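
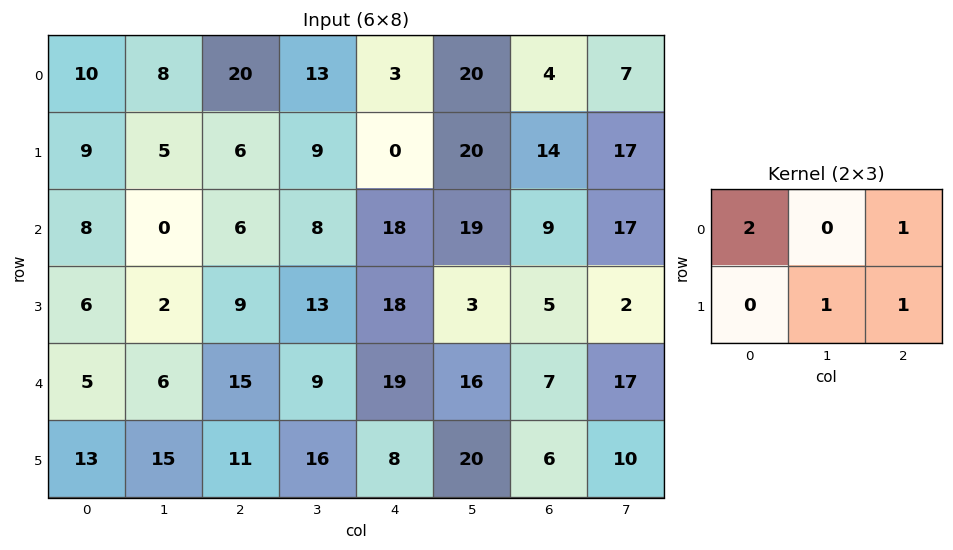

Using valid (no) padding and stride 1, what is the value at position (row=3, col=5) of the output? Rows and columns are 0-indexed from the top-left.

The receptive field on the input at this output position is [3 5 2 / 16 7 17]. Elementwise product with the kernel and sum: 3·2 + 2·1 + 7·1 + 17·1.

32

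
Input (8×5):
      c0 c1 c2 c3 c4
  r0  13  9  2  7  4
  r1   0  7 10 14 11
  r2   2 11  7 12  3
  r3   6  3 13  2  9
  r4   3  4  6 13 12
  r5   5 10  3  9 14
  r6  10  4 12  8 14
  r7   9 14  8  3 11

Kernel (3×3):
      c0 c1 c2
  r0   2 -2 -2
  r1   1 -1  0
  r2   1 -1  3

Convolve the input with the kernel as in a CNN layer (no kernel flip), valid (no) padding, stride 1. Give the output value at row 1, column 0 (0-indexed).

The receptive field on the input at this output position is [0 7 10 / 2 11 7 / 6 3 13]. Elementwise product with the kernel and sum: 0·2 + 7·-2 + 10·-2 + 2·1 + 11·-1 + 6·1 + 3·-1 + 13·3.

-1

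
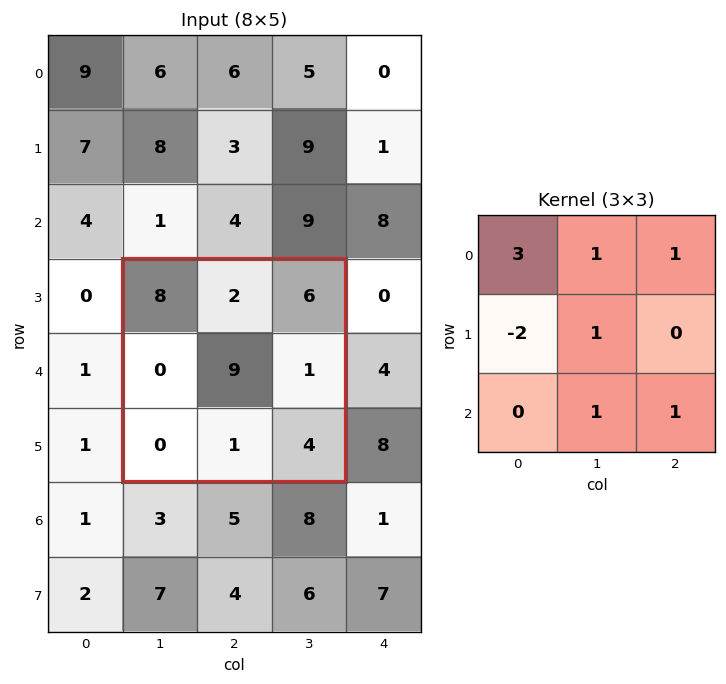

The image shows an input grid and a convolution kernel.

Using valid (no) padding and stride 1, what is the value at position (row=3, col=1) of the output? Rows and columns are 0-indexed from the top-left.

The receptive field on the input at this output position is [8 2 6 / 0 9 1 / 0 1 4]. Elementwise product with the kernel and sum: 8·3 + 2·1 + 6·1 + 0·-2 + 9·1 + 1·1 + 4·1.

46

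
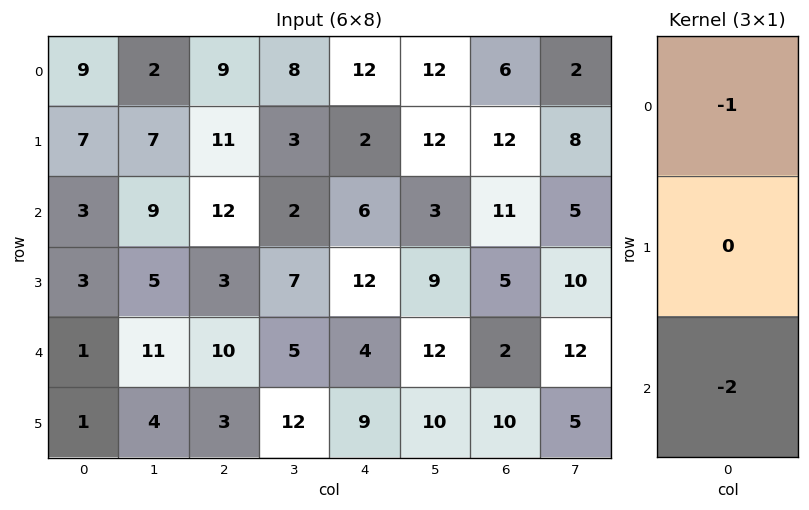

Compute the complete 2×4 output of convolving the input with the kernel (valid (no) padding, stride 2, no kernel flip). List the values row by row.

Output[0,0]: The receptive field on the input at this output position is [9 / 7 / 3]. Elementwise product with the kernel and sum: 9·-1 + 3·-2.
Output[0,1]: The receptive field on the input at this output position is [9 / 11 / 12]. Elementwise product with the kernel and sum: 9·-1 + 12·-2.

-15 -33 -24 -28
-5 -32 -14 -15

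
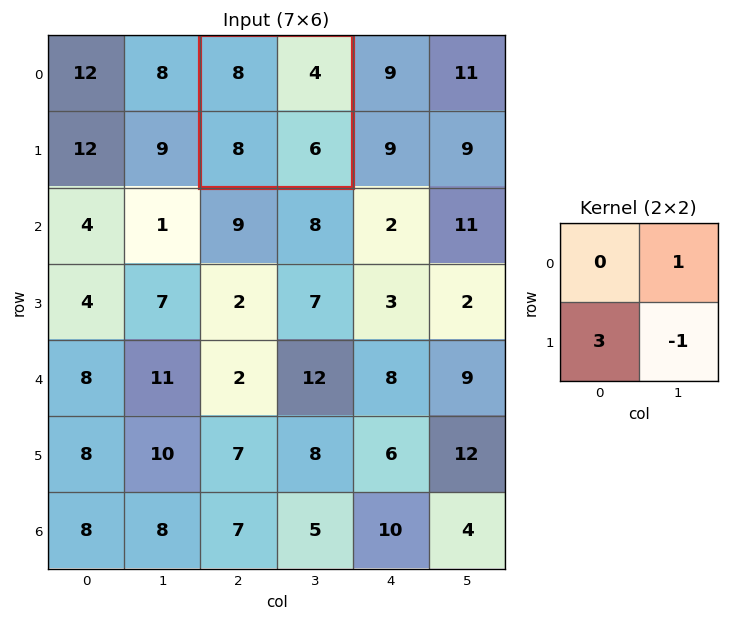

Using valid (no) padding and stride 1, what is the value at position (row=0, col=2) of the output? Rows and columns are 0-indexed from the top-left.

The receptive field on the input at this output position is [8 4 / 8 6]. Elementwise product with the kernel and sum: 4·1 + 8·3 + 6·-1.

22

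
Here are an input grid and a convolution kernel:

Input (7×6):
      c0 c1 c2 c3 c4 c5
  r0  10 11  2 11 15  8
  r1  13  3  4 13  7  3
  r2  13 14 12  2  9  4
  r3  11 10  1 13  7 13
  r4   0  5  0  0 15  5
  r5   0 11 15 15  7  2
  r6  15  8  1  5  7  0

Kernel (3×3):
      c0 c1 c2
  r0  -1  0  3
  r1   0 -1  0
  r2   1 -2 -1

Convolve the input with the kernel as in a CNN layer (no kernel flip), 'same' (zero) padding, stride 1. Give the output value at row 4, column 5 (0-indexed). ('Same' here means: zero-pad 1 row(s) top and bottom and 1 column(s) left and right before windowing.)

The receptive field on the zero-padded input at this output position is [7 13 0 / 15 5 0 / 7 2 0]. Elementwise product with the kernel and sum: 7·-1 + 0·3 + 5·-1 + 7·1 + 2·-2 + 0·-1.

-9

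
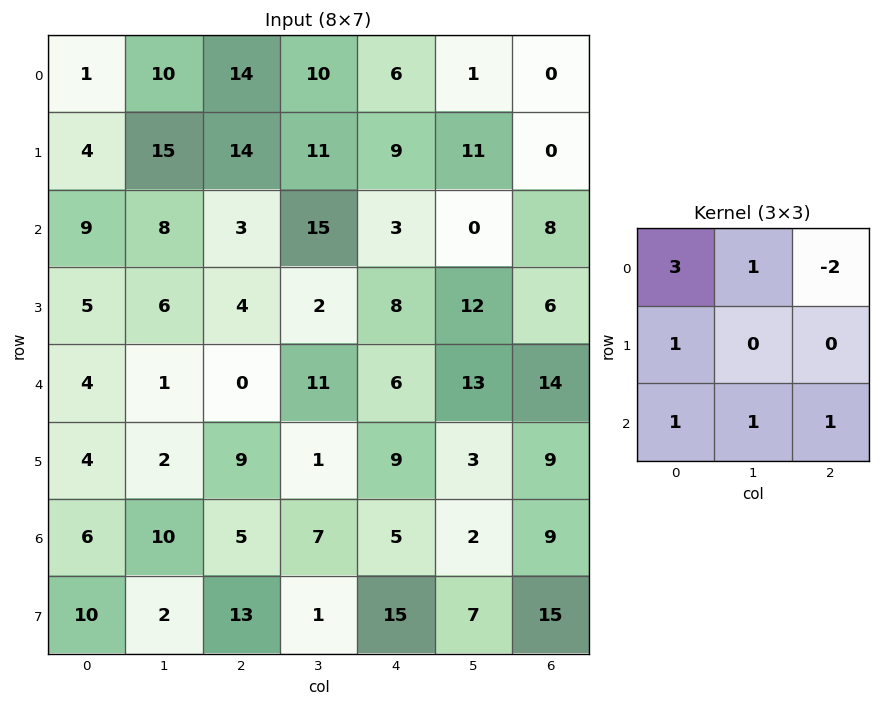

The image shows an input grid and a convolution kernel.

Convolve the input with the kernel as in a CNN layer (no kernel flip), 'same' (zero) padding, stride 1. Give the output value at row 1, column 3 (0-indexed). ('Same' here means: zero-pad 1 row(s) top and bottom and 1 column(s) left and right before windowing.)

75

The receptive field on the zero-padded input at this output position is [14 10 6 / 14 11 9 / 3 15 3]. Elementwise product with the kernel and sum: 14·3 + 10·1 + 6·-2 + 14·1 + 3·1 + 15·1 + 3·1.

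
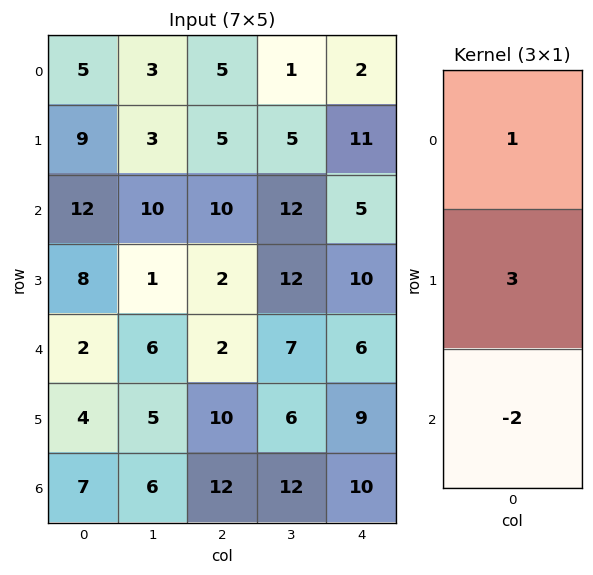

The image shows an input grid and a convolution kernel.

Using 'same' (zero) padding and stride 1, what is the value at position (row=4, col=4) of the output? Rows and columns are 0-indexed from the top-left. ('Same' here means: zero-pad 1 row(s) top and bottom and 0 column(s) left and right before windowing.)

10

The receptive field on the zero-padded input at this output position is [10 / 6 / 9]. Elementwise product with the kernel and sum: 10·1 + 6·3 + 9·-2.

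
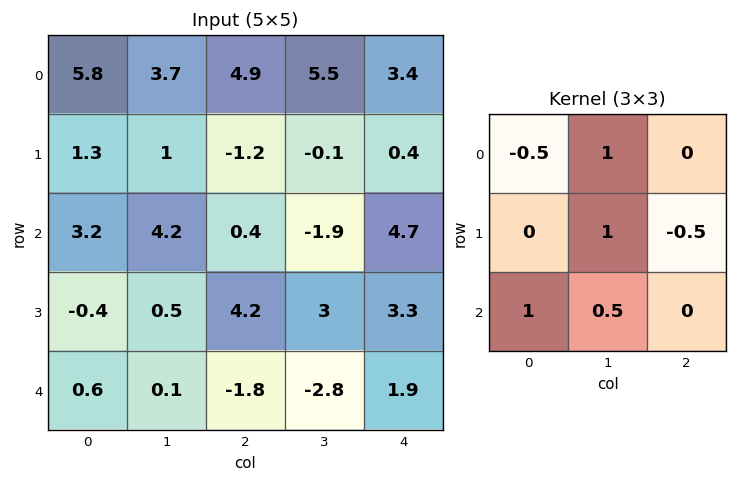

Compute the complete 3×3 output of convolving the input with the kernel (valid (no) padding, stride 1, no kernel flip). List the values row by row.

7.7 6.3 2.2
4.2 2.25 1.95
1.65 0.2 -3.95

Output[0,0]: The receptive field on the input at this output position is [5.8 3.7 4.9 / 1.3 1 -1.2 / 3.2 4.2 0.4]. Elementwise product with the kernel and sum: 5.8·-0.5 + 3.7·1 + 1·1 + -1.2·-0.5 + 3.2·1 + 4.2·0.5.
Output[0,1]: The receptive field on the input at this output position is [3.7 4.9 5.5 / 1 -1.2 -0.1 / 4.2 0.4 -1.9]. Elementwise product with the kernel and sum: 3.7·-0.5 + 4.9·1 + -1.2·1 + -0.1·-0.5 + 4.2·1 + 0.4·0.5.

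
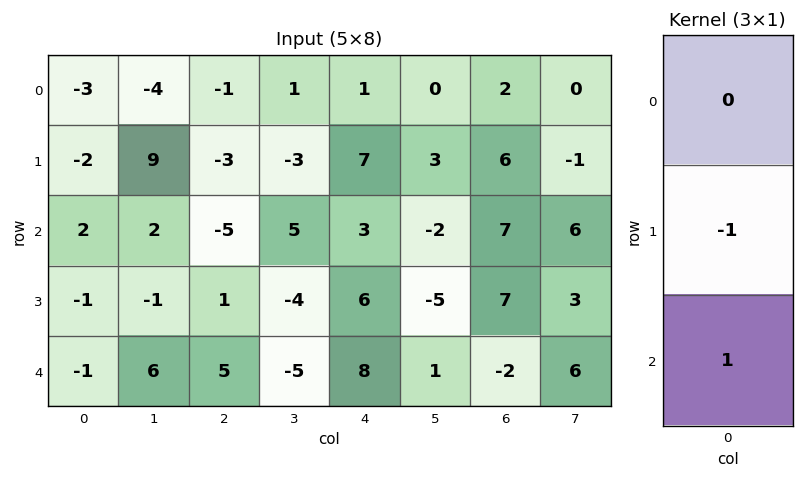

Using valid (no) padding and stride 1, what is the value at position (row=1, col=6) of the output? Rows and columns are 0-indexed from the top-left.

0

The receptive field on the input at this output position is [6 / 7 / 7]. Elementwise product with the kernel and sum: 7·-1 + 7·1.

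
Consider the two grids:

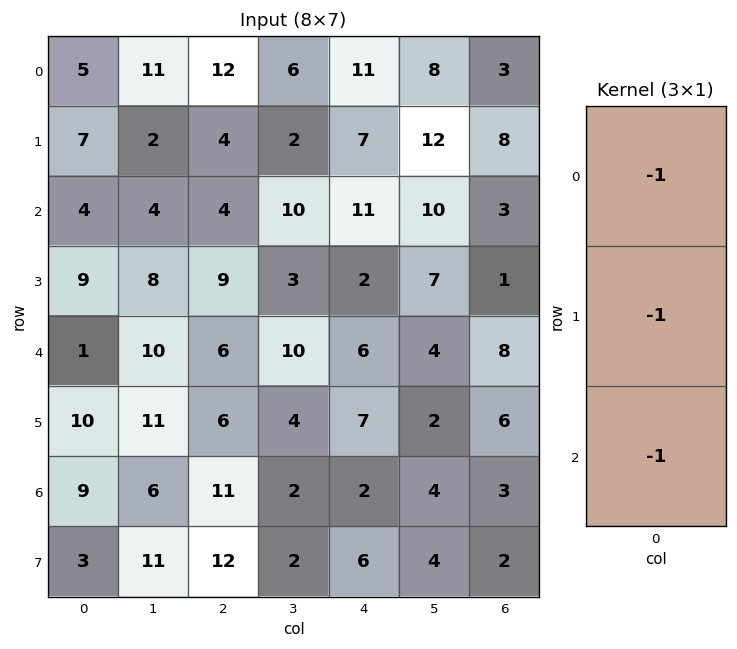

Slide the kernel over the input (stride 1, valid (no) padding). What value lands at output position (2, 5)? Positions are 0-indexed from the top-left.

-21

The receptive field on the input at this output position is [10 / 7 / 4]. Elementwise product with the kernel and sum: 10·-1 + 7·-1 + 4·-1.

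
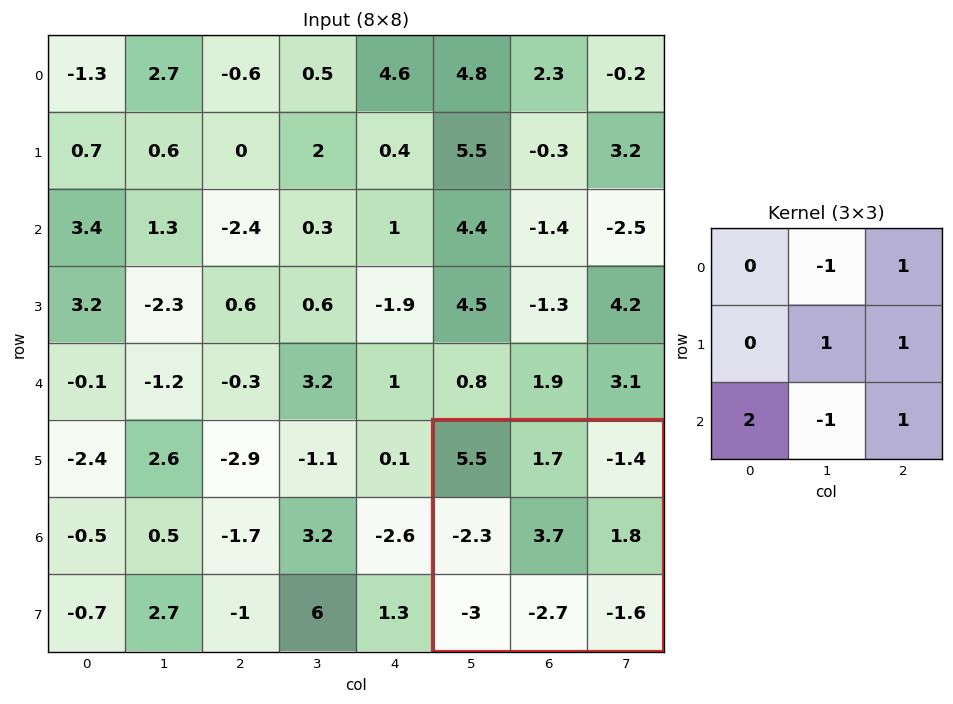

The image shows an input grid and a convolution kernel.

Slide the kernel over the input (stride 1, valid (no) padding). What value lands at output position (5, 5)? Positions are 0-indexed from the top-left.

-2.5

The receptive field on the input at this output position is [5.5 1.7 -1.4 / -2.3 3.7 1.8 / -3 -2.7 -1.6]. Elementwise product with the kernel and sum: 1.7·-1 + -1.4·1 + 3.7·1 + 1.8·1 + -3·2 + -2.7·-1 + -1.6·1.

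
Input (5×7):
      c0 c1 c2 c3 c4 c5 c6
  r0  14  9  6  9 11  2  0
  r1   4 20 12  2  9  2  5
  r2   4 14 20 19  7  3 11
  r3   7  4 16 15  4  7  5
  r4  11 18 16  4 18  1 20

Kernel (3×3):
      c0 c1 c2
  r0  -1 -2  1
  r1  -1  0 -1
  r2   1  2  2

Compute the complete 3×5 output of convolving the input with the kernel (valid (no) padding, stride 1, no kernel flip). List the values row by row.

30 58 38 6 6
-9 -9 20 -3 2
44 4 -11 -10 49

Output[0,0]: The receptive field on the input at this output position is [14 9 6 / 4 20 12 / 4 14 20]. Elementwise product with the kernel and sum: 14·-1 + 9·-2 + 6·1 + 4·-1 + 12·-1 + 4·1 + 14·2 + 20·2.
Output[0,1]: The receptive field on the input at this output position is [9 6 9 / 20 12 2 / 14 20 19]. Elementwise product with the kernel and sum: 9·-1 + 6·-2 + 9·1 + 20·-1 + 2·-1 + 14·1 + 20·2 + 19·2.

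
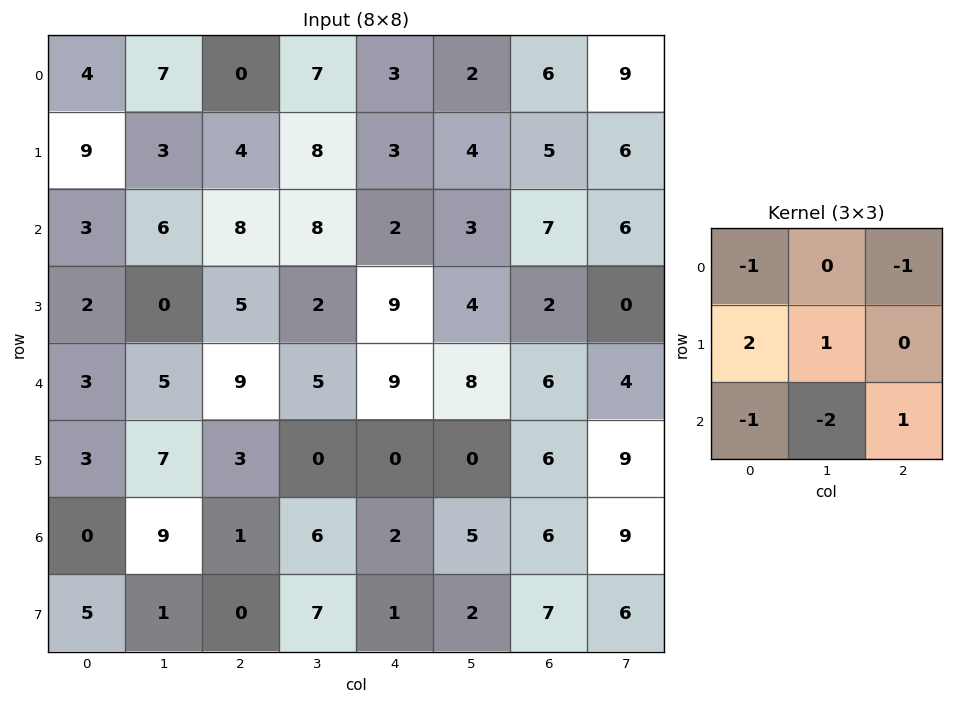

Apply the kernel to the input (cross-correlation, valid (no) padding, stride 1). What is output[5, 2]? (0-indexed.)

-8

The receptive field on the input at this output position is [3 0 0 / 1 6 2 / 0 7 1]. Elementwise product with the kernel and sum: 3·-1 + 0·-1 + 1·2 + 6·1 + 0·-1 + 7·-2 + 1·1.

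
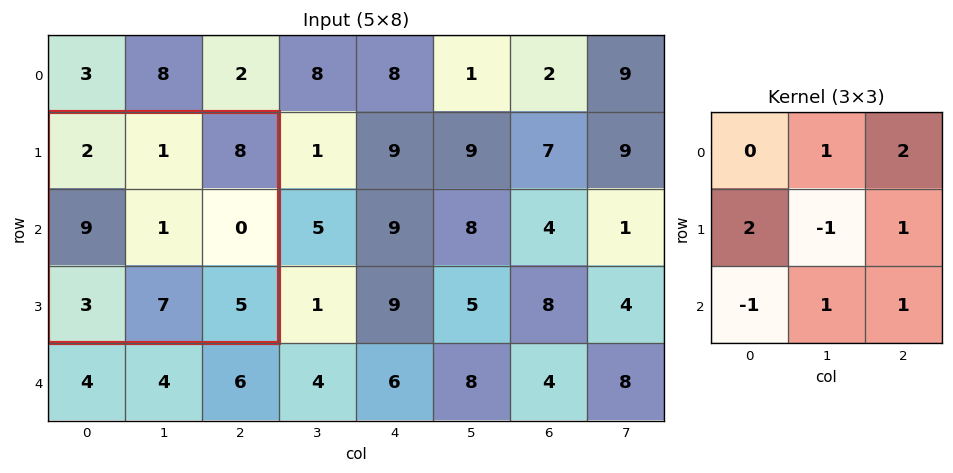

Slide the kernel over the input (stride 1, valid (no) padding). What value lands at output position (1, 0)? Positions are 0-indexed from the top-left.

43

The receptive field on the input at this output position is [2 1 8 / 9 1 0 / 3 7 5]. Elementwise product with the kernel and sum: 1·1 + 8·2 + 9·2 + 1·-1 + 0·1 + 3·-1 + 7·1 + 5·1.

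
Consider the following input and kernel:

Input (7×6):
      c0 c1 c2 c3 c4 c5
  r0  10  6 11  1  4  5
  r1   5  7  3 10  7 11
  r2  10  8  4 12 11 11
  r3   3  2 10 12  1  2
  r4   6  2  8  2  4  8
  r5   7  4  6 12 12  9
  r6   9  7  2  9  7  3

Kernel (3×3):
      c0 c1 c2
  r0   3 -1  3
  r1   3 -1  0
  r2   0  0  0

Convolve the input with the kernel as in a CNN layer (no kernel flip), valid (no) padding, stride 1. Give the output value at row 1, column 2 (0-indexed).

20

The receptive field on the input at this output position is [3 10 7 / 4 12 11 / 10 12 1]. Elementwise product with the kernel and sum: 3·3 + 10·-1 + 7·3 + 4·3 + 12·-1.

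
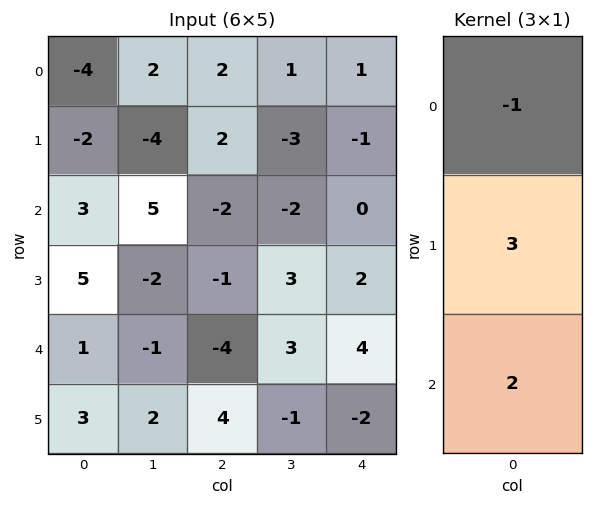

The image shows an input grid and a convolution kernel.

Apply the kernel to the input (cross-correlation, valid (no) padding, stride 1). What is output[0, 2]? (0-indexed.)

0

The receptive field on the input at this output position is [2 / 2 / -2]. Elementwise product with the kernel and sum: 2·-1 + 2·3 + -2·2.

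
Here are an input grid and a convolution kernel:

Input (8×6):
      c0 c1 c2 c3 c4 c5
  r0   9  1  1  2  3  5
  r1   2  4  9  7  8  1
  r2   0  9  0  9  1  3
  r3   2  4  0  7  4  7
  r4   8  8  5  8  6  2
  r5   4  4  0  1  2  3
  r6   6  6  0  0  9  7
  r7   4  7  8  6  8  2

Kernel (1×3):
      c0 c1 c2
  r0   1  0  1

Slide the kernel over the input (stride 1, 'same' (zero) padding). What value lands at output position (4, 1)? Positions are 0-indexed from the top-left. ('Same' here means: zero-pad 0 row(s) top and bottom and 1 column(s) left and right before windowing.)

13

The receptive field on the zero-padded input at this output position is [8 8 5]. Elementwise product with the kernel and sum: 8·1 + 5·1.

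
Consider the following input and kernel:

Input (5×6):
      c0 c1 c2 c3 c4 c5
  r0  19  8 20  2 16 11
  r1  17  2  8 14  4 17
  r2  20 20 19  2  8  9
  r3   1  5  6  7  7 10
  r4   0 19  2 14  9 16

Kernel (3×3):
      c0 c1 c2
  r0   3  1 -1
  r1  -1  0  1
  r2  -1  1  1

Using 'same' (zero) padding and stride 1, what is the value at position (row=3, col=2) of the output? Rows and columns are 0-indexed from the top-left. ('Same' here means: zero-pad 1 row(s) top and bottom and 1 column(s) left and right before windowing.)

The receptive field on the zero-padded input at this output position is [20 19 2 / 5 6 7 / 19 2 14]. Elementwise product with the kernel and sum: 20·3 + 19·1 + 2·-1 + 5·-1 + 7·1 + 19·-1 + 2·1 + 14·1.

76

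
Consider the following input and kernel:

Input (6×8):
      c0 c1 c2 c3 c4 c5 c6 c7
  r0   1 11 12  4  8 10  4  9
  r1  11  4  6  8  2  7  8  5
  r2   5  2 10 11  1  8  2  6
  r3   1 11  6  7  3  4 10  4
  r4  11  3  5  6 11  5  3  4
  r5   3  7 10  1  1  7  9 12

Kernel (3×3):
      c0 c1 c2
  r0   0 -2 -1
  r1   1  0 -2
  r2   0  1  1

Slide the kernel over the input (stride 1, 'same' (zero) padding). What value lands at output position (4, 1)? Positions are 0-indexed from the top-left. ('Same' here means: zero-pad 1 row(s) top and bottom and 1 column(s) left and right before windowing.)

-10

The receptive field on the zero-padded input at this output position is [1 11 6 / 11 3 5 / 3 7 10]. Elementwise product with the kernel and sum: 11·-2 + 6·-1 + 11·1 + 5·-2 + 7·1 + 10·1.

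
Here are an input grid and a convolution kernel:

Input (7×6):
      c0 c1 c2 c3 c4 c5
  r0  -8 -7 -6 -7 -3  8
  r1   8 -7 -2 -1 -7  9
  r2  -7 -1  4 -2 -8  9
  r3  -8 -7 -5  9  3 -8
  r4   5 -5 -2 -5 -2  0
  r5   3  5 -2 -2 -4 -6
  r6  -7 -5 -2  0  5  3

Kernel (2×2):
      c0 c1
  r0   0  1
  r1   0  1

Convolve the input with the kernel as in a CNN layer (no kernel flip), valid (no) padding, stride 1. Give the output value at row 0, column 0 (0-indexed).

The receptive field on the input at this output position is [-8 -7 / 8 -7]. Elementwise product with the kernel and sum: -7·1 + -7·1.

-14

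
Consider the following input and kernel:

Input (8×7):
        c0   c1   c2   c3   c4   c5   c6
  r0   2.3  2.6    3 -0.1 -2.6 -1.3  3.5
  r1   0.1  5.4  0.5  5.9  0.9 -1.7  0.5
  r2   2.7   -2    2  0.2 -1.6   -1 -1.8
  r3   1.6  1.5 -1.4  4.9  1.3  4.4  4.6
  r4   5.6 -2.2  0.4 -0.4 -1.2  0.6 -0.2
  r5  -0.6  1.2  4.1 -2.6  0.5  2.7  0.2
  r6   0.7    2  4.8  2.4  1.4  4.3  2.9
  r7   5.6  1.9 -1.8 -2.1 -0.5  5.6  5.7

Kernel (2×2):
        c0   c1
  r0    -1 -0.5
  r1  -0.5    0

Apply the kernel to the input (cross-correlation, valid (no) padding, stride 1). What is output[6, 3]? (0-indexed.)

-2.05

The receptive field on the input at this output position is [2.4 1.4 / -2.1 -0.5]. Elementwise product with the kernel and sum: 2.4·-1 + 1.4·-0.5 + -2.1·-0.5.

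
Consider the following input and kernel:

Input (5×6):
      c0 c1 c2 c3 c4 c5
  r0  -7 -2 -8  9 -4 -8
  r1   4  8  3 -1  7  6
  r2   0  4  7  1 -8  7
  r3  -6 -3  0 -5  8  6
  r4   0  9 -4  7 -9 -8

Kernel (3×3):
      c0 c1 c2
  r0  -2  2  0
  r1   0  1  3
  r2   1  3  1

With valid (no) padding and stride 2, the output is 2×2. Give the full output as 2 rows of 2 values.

Output[0,0]: The receptive field on the input at this output position is [-7 -2 -8 / 4 8 3 / 0 4 7]. Elementwise product with the kernel and sum: -7·-2 + -2·2 + 8·1 + 3·3 + 0·1 + 4·3 + 7·1.
Output[0,1]: The receptive field on the input at this output position is [-8 9 -4 / 3 -1 7 / 7 1 -8]. Elementwise product with the kernel and sum: -8·-2 + 9·2 + -1·1 + 7·3 + 7·1 + 1·3 + -8·1.

46 56
28 15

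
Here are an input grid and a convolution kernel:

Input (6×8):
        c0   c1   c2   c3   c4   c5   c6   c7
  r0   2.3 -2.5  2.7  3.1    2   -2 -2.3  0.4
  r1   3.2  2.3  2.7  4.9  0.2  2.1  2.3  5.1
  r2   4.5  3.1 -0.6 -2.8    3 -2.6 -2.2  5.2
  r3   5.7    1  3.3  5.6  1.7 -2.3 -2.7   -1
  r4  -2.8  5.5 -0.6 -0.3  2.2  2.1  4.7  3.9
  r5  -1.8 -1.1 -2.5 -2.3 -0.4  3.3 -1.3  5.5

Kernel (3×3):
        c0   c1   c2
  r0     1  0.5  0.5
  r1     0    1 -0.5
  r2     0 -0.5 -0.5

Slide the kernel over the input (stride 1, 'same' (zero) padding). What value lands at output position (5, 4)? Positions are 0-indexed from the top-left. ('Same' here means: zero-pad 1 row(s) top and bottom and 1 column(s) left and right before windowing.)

The receptive field on the zero-padded input at this output position is [-0.3 2.2 2.1 / -2.3 -0.4 3.3 / 0 0 0]. Elementwise product with the kernel and sum: -0.3·1 + 2.2·0.5 + 2.1·0.5 + -0.4·1 + 3.3·-0.5 + 0·-0.5 + 0·-0.5.

-0.2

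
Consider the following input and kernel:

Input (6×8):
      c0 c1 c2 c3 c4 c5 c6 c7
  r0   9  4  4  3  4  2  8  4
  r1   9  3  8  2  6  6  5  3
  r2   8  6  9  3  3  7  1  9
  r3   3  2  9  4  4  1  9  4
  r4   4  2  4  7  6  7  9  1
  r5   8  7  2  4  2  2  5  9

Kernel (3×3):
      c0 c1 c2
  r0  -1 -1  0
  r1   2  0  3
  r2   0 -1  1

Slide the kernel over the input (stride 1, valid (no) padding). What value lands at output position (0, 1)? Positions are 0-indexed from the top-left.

The receptive field on the input at this output position is [4 4 3 / 3 8 2 / 6 9 3]. Elementwise product with the kernel and sum: 4·-1 + 4·-1 + 3·2 + 2·3 + 9·-1 + 3·1.

-2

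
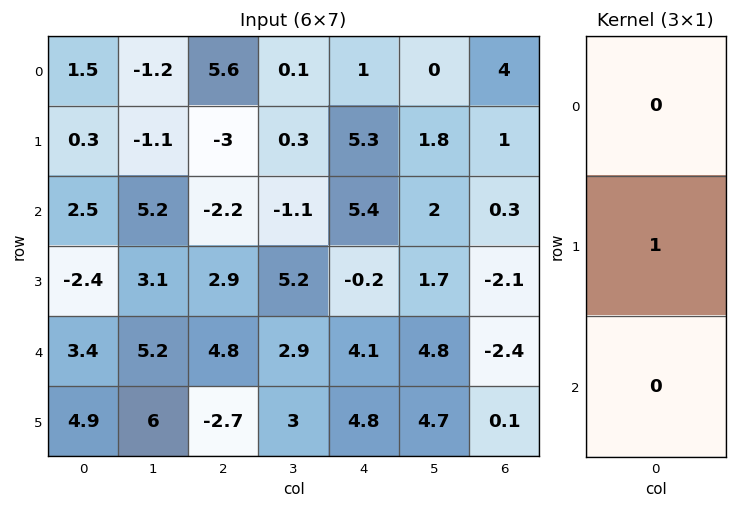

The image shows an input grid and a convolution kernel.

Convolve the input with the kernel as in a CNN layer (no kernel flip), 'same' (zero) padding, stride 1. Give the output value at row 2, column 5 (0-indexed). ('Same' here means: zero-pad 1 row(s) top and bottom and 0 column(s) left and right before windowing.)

2

The receptive field on the zero-padded input at this output position is [1.8 / 2 / 1.7]. Elementwise product with the kernel and sum: 2·1.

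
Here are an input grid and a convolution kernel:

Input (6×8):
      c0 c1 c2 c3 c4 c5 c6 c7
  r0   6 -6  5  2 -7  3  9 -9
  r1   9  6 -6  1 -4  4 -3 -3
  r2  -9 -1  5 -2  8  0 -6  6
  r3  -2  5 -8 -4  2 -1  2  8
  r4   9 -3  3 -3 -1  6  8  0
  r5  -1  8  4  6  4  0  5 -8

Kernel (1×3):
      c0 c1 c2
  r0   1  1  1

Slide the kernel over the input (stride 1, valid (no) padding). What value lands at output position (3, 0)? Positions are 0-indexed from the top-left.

The receptive field on the input at this output position is [-2 5 -8]. Elementwise product with the kernel and sum: -2·1 + 5·1 + -8·1.

-5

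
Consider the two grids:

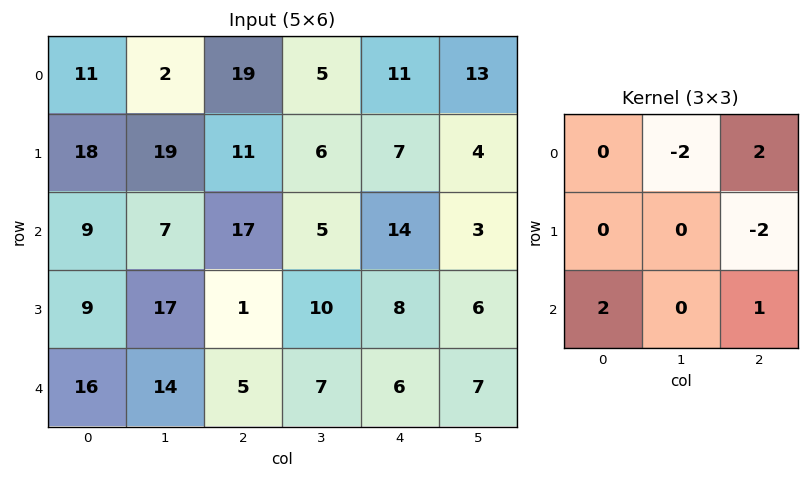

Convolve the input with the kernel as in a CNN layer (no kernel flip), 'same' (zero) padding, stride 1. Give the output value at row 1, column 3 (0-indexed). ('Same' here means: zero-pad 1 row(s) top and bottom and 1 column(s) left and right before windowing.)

The receptive field on the zero-padded input at this output position is [19 5 11 / 11 6 7 / 17 5 14]. Elementwise product with the kernel and sum: 5·-2 + 11·2 + 7·-2 + 17·2 + 14·1.

46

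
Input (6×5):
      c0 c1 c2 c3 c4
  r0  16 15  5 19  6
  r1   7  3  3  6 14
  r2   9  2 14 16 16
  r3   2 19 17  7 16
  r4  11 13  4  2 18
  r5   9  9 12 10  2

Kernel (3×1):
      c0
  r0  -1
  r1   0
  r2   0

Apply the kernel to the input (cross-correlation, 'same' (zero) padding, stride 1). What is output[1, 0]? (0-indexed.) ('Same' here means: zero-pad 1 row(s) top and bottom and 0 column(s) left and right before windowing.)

The receptive field on the zero-padded input at this output position is [16 / 7 / 9]. Elementwise product with the kernel and sum: 16·-1.

-16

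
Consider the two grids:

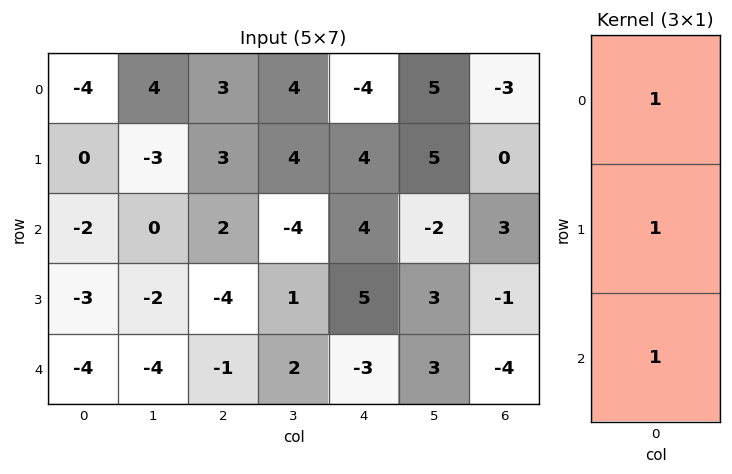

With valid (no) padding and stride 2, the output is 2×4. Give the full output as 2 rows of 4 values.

Output[0,0]: The receptive field on the input at this output position is [-4 / 0 / -2]. Elementwise product with the kernel and sum: -4·1 + 0·1 + -2·1.

-6 8 4 0
-9 -3 6 -2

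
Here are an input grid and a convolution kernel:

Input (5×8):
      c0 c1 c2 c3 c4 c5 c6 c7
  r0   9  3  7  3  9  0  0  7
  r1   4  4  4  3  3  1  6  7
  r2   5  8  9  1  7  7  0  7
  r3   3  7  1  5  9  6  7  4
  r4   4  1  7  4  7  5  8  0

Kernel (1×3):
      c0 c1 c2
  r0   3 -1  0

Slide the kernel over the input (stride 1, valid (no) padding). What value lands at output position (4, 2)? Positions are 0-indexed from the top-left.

The receptive field on the input at this output position is [7 4 7]. Elementwise product with the kernel and sum: 7·3 + 4·-1.

17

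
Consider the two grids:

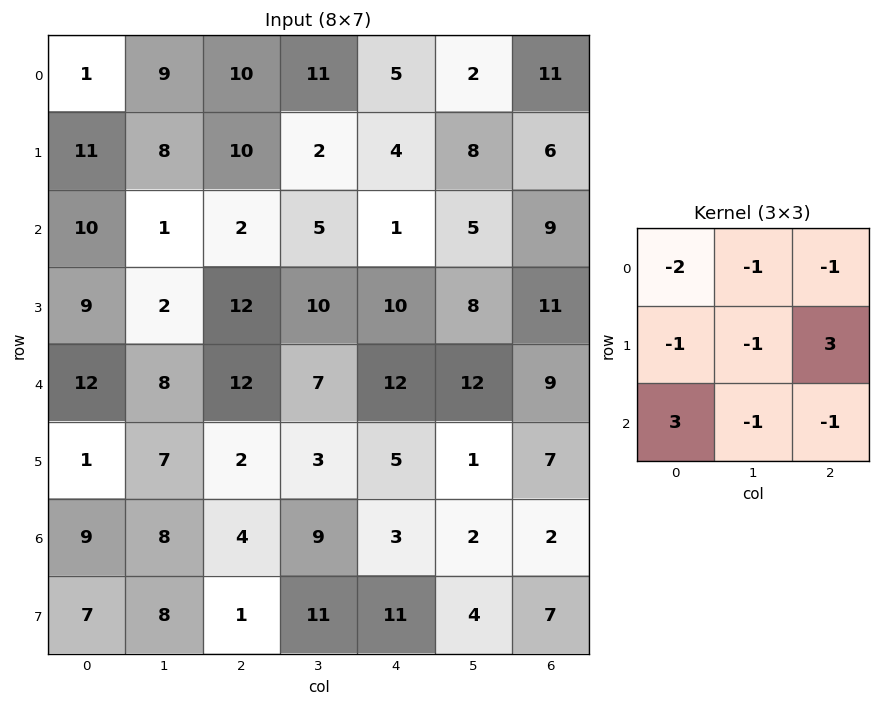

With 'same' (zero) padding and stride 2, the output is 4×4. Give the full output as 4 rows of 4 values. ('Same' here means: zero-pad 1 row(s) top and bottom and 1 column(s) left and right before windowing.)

Output[0,0]: The receptive field on the zero-padded input at this output position is [0 0 0 / 0 1 9 / 0 11 8]. Elementwise product with the kernel and sum: 0·-2 + 0·-1 + 0·-1 + 0·-1 + 1·-1 + 9·3 + 0·3 + 11·-1 + 8·-1.
Output[0,1]: The receptive field on the zero-padded input at this output position is [0 0 0 / 9 10 11 / 8 10 2]. Elementwise product with the kernel and sum: 0·-2 + 0·-1 + 0·-1 + 9·-1 + 10·-1 + 11·3 + 8·3 + 10·-1 + 2·-1.

7 26 -16 5
-37 -32 5 -23
-7 -9 -18 -52
-8 8 0 -8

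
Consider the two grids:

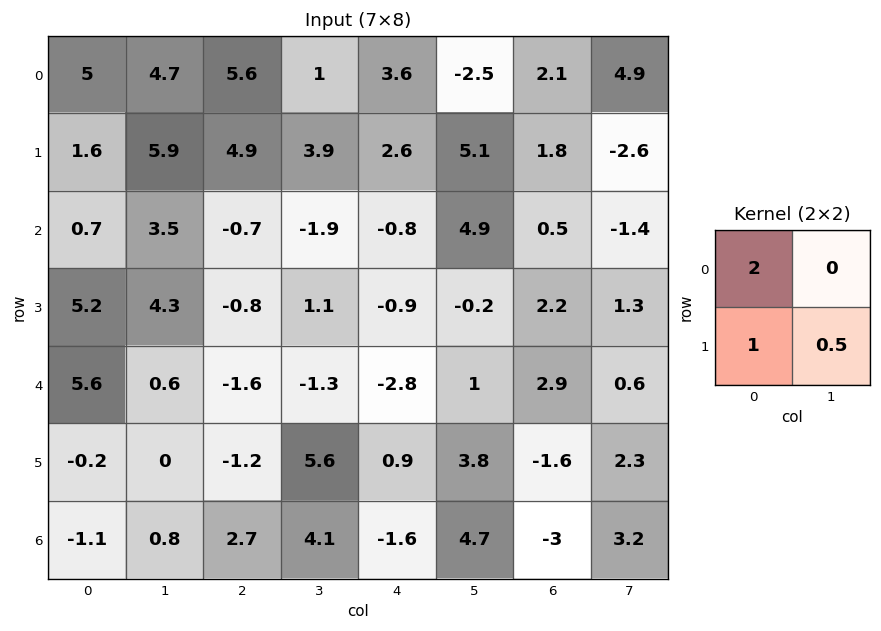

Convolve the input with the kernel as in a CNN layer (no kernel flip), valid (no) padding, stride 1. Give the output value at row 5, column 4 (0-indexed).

The receptive field on the input at this output position is [0.9 3.8 / -1.6 4.7]. Elementwise product with the kernel and sum: 0.9·2 + -1.6·1 + 4.7·0.5.

2.55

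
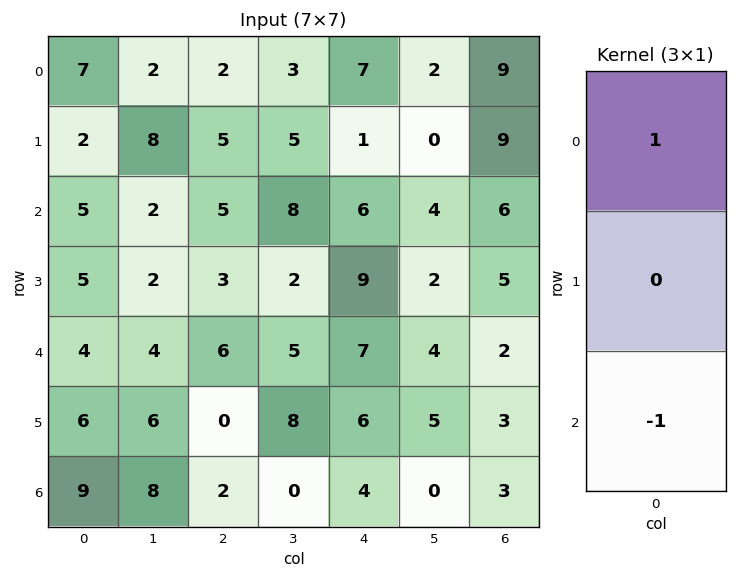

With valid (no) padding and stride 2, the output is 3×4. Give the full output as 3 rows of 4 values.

2 -3 1 3
1 -1 -1 4
-5 4 3 -1

Output[0,0]: The receptive field on the input at this output position is [7 / 2 / 5]. Elementwise product with the kernel and sum: 7·1 + 5·-1.
Output[0,1]: The receptive field on the input at this output position is [2 / 5 / 5]. Elementwise product with the kernel and sum: 2·1 + 5·-1.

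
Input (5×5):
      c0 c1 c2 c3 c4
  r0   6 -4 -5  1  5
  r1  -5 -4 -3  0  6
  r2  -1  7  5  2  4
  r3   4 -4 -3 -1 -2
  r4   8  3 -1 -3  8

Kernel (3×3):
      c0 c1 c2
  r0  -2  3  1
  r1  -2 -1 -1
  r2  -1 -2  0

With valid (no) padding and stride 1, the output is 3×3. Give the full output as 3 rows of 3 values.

Output[0,0]: The receptive field on the input at this output position is [6 -4 -5 / -5 -4 -3 / -1 7 5]. Elementwise product with the kernel and sum: 6·-2 + -4·3 + -5·1 + -5·-2 + -4·-1 + -3·-1 + -1·-1 + 7·-2.

-25 -12 9
-11 -12 1
13 14 16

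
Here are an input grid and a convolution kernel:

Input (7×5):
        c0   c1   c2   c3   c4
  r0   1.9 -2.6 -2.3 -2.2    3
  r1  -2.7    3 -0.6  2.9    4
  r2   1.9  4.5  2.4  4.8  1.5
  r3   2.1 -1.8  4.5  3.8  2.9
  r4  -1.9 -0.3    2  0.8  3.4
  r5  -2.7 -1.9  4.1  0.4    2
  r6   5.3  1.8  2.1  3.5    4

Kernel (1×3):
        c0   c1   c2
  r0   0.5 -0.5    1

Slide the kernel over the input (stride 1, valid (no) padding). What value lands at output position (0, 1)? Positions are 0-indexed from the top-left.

-2.35

The receptive field on the input at this output position is [-2.6 -2.3 -2.2]. Elementwise product with the kernel and sum: -2.6·0.5 + -2.3·-0.5 + -2.2·1.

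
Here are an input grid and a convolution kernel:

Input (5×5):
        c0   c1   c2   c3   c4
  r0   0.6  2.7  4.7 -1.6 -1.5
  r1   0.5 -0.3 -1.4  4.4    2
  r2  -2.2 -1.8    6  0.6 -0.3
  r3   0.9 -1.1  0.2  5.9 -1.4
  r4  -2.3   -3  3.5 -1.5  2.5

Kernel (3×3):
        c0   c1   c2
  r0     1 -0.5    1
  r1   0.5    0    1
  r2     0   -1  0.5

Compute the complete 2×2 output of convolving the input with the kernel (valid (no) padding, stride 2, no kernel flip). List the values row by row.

7.6 4.55
10.1 6.85

Output[0,0]: The receptive field on the input at this output position is [0.6 2.7 4.7 / 0.5 -0.3 -1.4 / -2.2 -1.8 6]. Elementwise product with the kernel and sum: 0.6·1 + 2.7·-0.5 + 4.7·1 + 0.5·0.5 + -1.4·1 + -1.8·-1 + 6·0.5.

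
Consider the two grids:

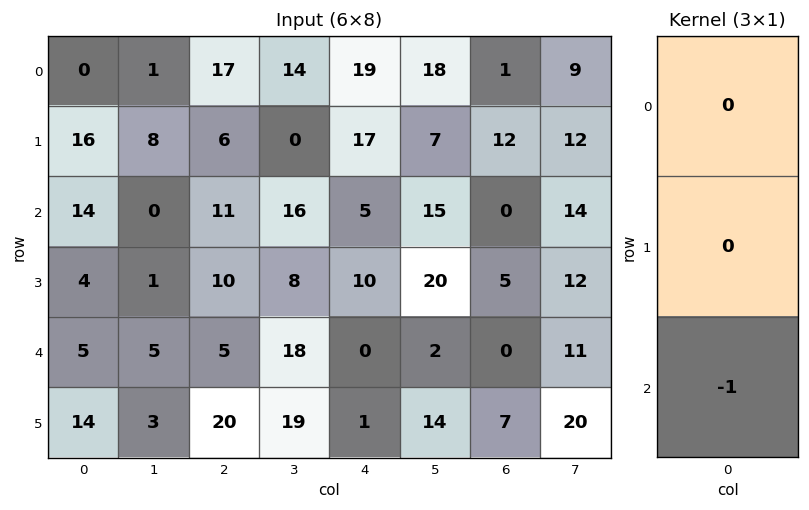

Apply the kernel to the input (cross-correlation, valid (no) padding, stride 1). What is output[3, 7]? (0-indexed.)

-20

The receptive field on the input at this output position is [12 / 11 / 20]. Elementwise product with the kernel and sum: 20·-1.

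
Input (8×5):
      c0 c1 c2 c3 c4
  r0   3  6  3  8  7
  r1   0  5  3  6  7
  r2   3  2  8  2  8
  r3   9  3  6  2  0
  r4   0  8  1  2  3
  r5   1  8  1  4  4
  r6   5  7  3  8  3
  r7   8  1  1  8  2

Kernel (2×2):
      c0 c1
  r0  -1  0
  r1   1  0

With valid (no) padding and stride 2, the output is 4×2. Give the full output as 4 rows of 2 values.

Output[0,0]: The receptive field on the input at this output position is [3 6 / 0 5]. Elementwise product with the kernel and sum: 3·-1 + 0·1.
Output[0,1]: The receptive field on the input at this output position is [3 8 / 3 6]. Elementwise product with the kernel and sum: 3·-1 + 3·1.

-3 0
6 -2
1 0
3 -2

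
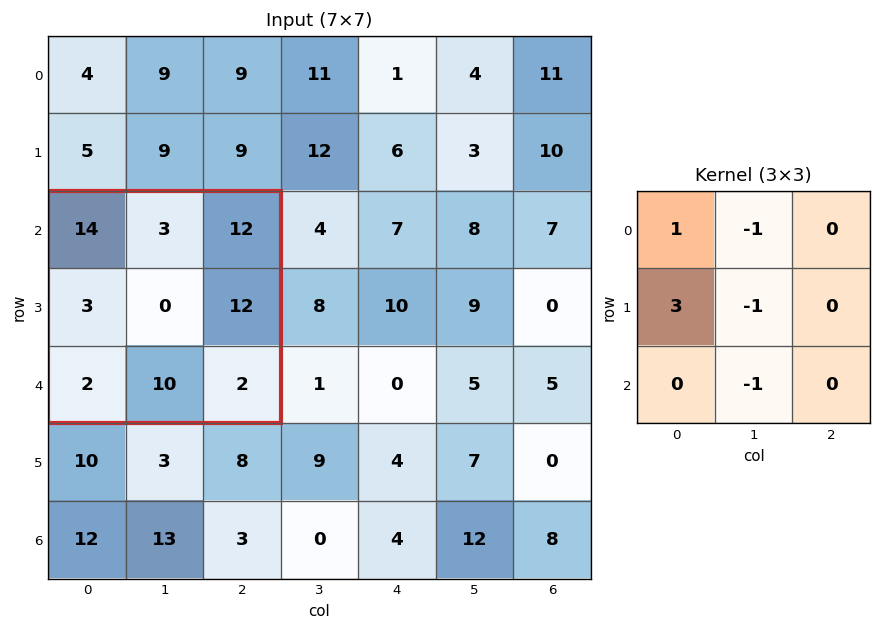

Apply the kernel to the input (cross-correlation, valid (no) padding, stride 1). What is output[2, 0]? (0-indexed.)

The receptive field on the input at this output position is [14 3 12 / 3 0 12 / 2 10 2]. Elementwise product with the kernel and sum: 14·1 + 3·-1 + 3·3 + 0·-1 + 10·-1.

10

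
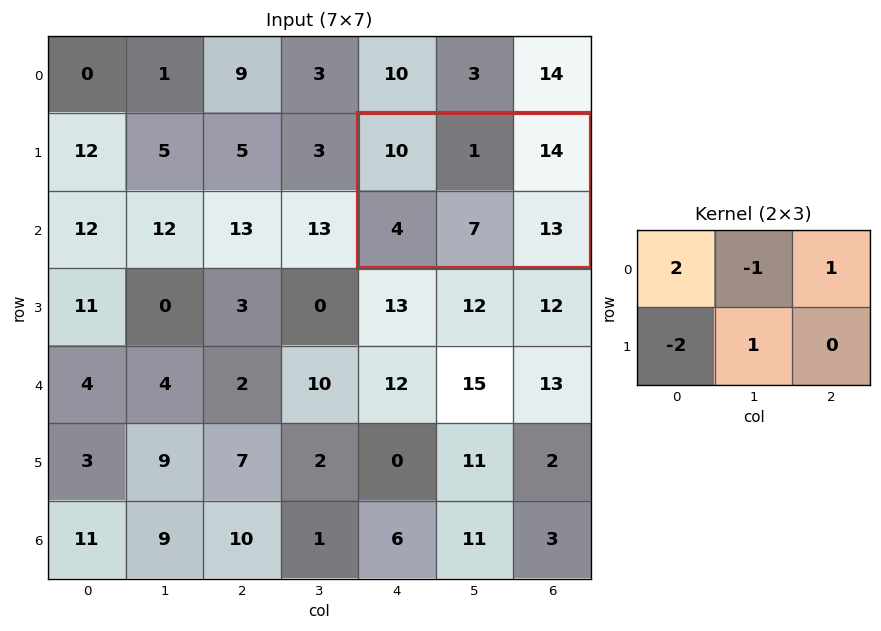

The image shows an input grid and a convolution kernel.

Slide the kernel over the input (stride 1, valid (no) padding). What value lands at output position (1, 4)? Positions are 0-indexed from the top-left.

The receptive field on the input at this output position is [10 1 14 / 4 7 13]. Elementwise product with the kernel and sum: 10·2 + 1·-1 + 14·1 + 4·-2 + 7·1.

32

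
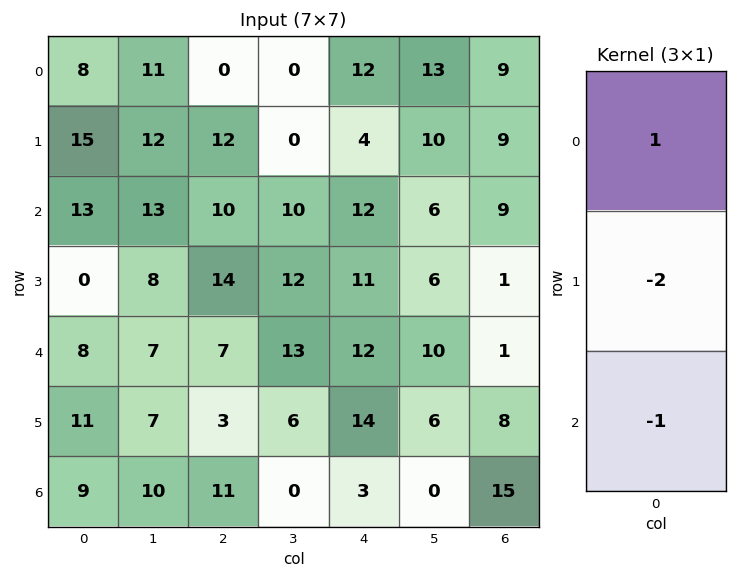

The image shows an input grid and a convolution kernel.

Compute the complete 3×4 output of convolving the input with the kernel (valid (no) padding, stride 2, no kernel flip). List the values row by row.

Output[0,0]: The receptive field on the input at this output position is [8 / 15 / 13]. Elementwise product with the kernel and sum: 8·1 + 15·-2 + 13·-1.

-35 -34 -8 -18
5 -25 -22 6
-23 -10 -19 -30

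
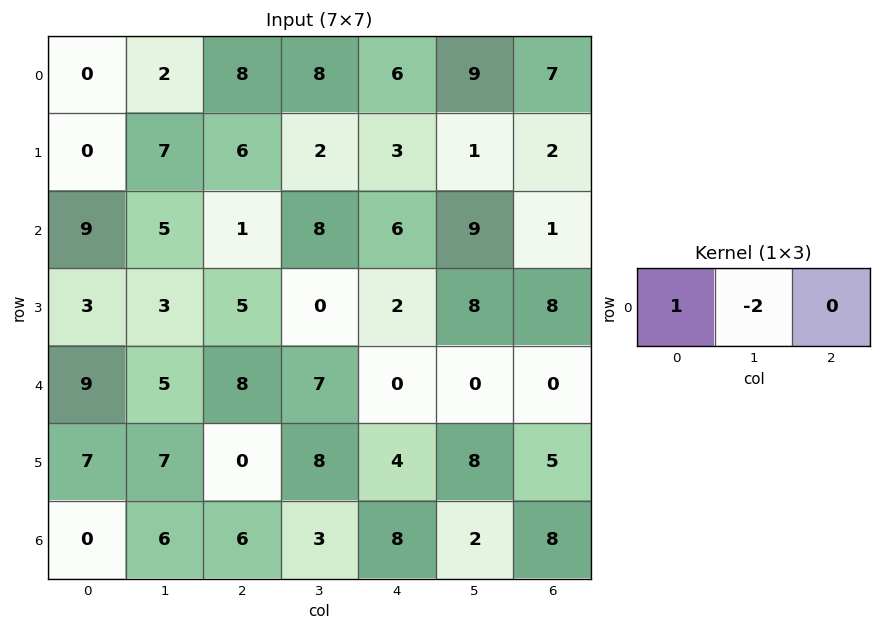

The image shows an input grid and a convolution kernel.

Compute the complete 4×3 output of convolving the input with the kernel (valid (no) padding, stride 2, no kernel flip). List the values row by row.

-4 -8 -12
-1 -15 -12
-1 -6 0
-12 0 4

Output[0,0]: The receptive field on the input at this output position is [0 2 8]. Elementwise product with the kernel and sum: 0·1 + 2·-2.
Output[0,1]: The receptive field on the input at this output position is [8 8 6]. Elementwise product with the kernel and sum: 8·1 + 8·-2.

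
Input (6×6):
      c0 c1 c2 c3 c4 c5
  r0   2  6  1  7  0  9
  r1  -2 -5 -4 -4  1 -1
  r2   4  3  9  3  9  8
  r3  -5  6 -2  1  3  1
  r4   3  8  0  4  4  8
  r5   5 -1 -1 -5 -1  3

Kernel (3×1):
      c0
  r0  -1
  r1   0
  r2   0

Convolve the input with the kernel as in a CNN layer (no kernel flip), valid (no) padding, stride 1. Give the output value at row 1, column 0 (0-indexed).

2

The receptive field on the input at this output position is [-2 / 4 / -5]. Elementwise product with the kernel and sum: -2·-1.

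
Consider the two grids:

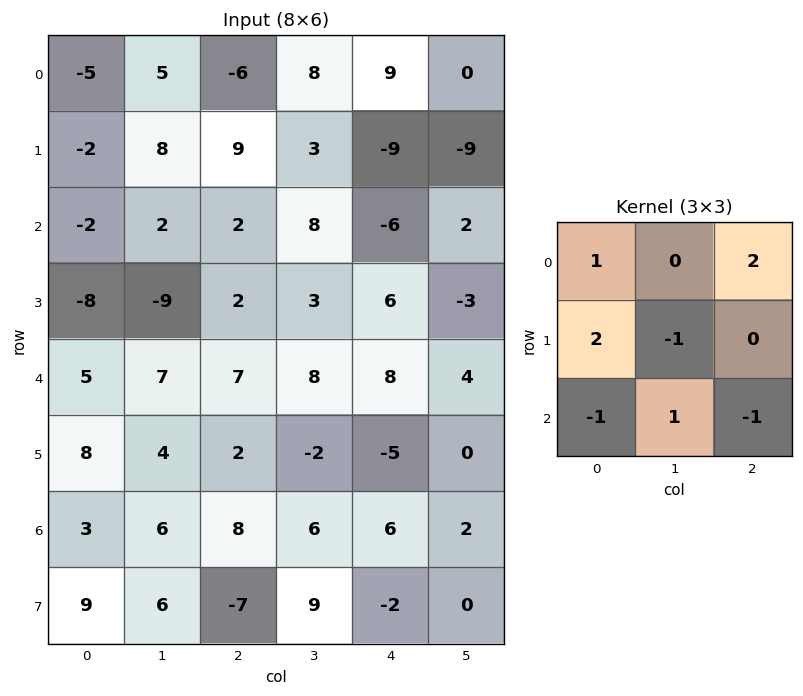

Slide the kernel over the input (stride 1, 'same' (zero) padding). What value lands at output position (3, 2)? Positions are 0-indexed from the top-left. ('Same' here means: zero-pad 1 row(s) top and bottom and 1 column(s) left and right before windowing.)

The receptive field on the zero-padded input at this output position is [2 2 8 / -9 2 3 / 7 7 8]. Elementwise product with the kernel and sum: 2·1 + 8·2 + -9·2 + 2·-1 + 7·-1 + 7·1 + 8·-1.

-10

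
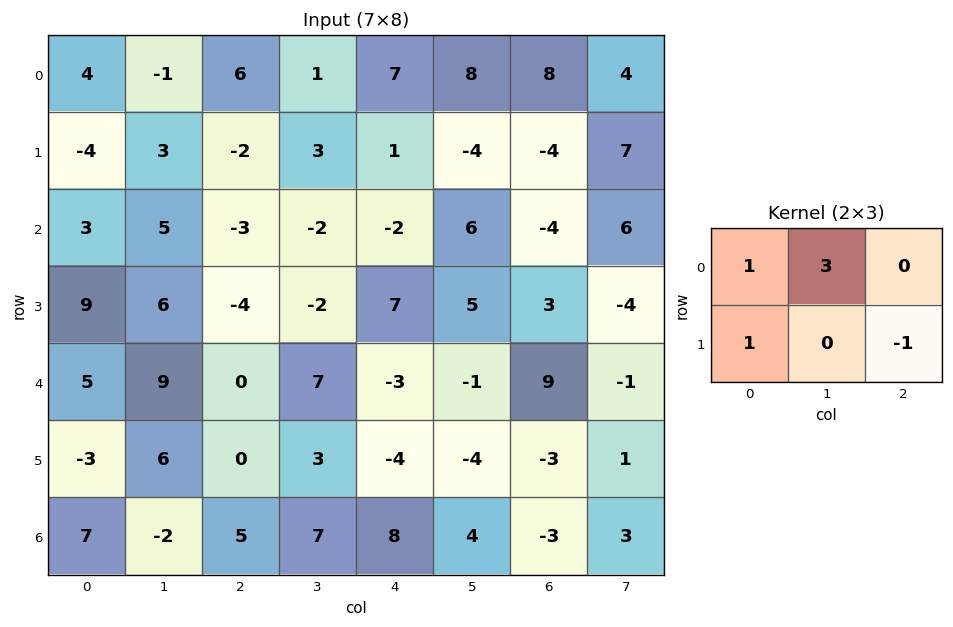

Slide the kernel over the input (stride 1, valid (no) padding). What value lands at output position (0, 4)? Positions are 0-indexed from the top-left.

36

The receptive field on the input at this output position is [7 8 8 / 1 -4 -4]. Elementwise product with the kernel and sum: 7·1 + 8·3 + 1·1 + -4·-1.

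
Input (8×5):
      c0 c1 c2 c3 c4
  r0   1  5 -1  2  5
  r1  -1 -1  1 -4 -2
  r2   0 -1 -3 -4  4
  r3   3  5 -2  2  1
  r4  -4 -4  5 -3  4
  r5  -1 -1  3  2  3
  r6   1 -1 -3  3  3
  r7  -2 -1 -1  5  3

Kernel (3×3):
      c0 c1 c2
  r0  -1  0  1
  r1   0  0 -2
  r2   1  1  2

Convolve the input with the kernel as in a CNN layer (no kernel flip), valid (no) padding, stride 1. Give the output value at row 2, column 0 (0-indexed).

3

The receptive field on the input at this output position is [0 -1 -3 / 3 5 -2 / -4 -4 5]. Elementwise product with the kernel and sum: 0·-1 + -3·1 + -2·-2 + -4·1 + -4·1 + 5·2.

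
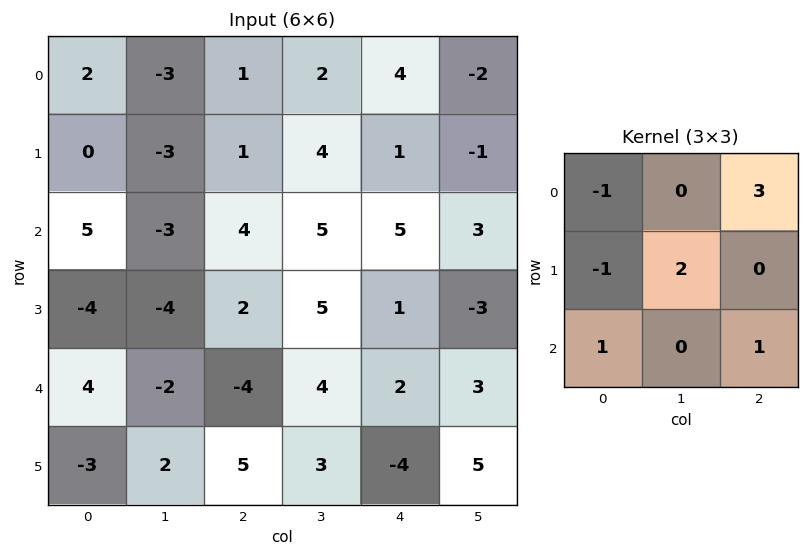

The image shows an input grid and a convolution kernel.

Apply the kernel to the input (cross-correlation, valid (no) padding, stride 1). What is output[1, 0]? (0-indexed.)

-10

The receptive field on the input at this output position is [0 -3 1 / 5 -3 4 / -4 -4 2]. Elementwise product with the kernel and sum: 0·-1 + 1·3 + 5·-1 + -3·2 + -4·1 + 2·1.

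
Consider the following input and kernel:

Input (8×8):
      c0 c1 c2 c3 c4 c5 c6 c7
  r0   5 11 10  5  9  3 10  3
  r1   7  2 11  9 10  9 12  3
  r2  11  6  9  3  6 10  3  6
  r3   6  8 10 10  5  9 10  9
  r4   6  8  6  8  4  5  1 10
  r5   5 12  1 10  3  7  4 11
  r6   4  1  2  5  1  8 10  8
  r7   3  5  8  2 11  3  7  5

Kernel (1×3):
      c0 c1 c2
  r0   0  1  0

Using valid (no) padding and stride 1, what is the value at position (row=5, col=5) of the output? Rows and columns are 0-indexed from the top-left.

4

The receptive field on the input at this output position is [7 4 11]. Elementwise product with the kernel and sum: 4·1.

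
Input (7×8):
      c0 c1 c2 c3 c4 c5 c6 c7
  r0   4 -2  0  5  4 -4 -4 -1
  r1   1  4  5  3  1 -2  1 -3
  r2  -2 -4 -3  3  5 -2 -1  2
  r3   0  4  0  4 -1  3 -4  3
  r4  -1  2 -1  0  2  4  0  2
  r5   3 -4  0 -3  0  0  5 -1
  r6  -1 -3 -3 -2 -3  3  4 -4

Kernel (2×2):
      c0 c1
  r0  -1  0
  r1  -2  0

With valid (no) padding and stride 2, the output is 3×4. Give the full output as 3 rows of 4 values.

Output[0,0]: The receptive field on the input at this output position is [4 -2 / 1 4]. Elementwise product with the kernel and sum: 4·-1 + 1·-2.

-6 -10 -6 2
2 3 -3 9
-5 1 -2 -10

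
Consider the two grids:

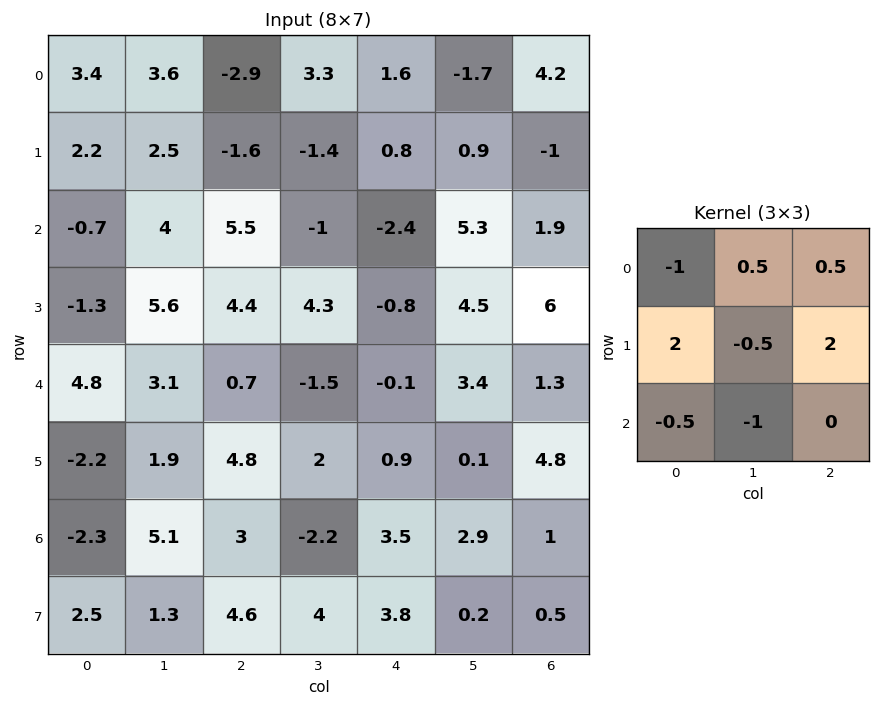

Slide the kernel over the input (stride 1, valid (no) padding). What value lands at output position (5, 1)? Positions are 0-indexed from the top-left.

The receptive field on the input at this output position is [1.9 4.8 2 / 5.1 3 -2.2 / 1.3 4.6 4]. Elementwise product with the kernel and sum: 1.9·-1 + 4.8·0.5 + 2·0.5 + 5.1·2 + 3·-0.5 + -2.2·2 + 1.3·-0.5 + 4.6·-1.

0.55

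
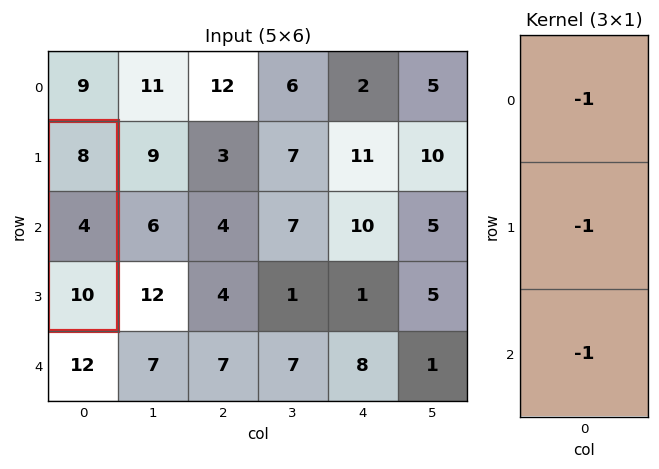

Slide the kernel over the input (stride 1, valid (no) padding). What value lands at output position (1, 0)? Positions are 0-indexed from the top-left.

-22

The receptive field on the input at this output position is [8 / 4 / 10]. Elementwise product with the kernel and sum: 8·-1 + 4·-1 + 10·-1.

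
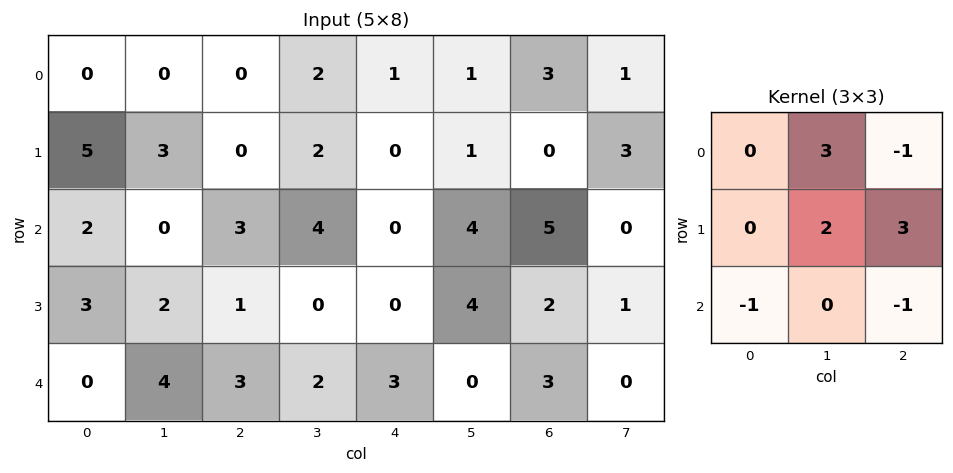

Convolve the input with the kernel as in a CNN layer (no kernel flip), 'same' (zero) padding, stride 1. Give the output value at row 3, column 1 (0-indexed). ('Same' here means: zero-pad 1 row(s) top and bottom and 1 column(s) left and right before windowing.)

1

The receptive field on the zero-padded input at this output position is [2 0 3 / 3 2 1 / 0 4 3]. Elementwise product with the kernel and sum: 0·3 + 3·-1 + 2·2 + 1·3 + 0·-1 + 3·-1.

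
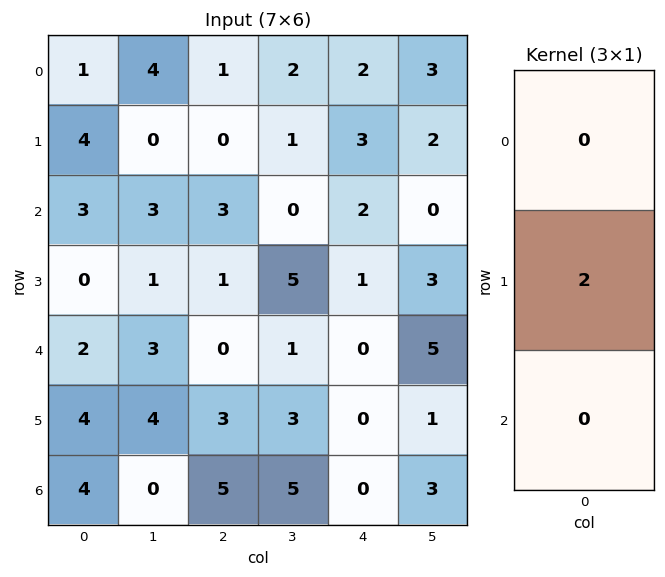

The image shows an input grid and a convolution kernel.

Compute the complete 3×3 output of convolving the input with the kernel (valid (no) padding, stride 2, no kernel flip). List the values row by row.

Output[0,0]: The receptive field on the input at this output position is [1 / 4 / 3]. Elementwise product with the kernel and sum: 4·2.
Output[0,1]: The receptive field on the input at this output position is [1 / 0 / 3]. Elementwise product with the kernel and sum: 0·2.

8 0 6
0 2 2
8 6 0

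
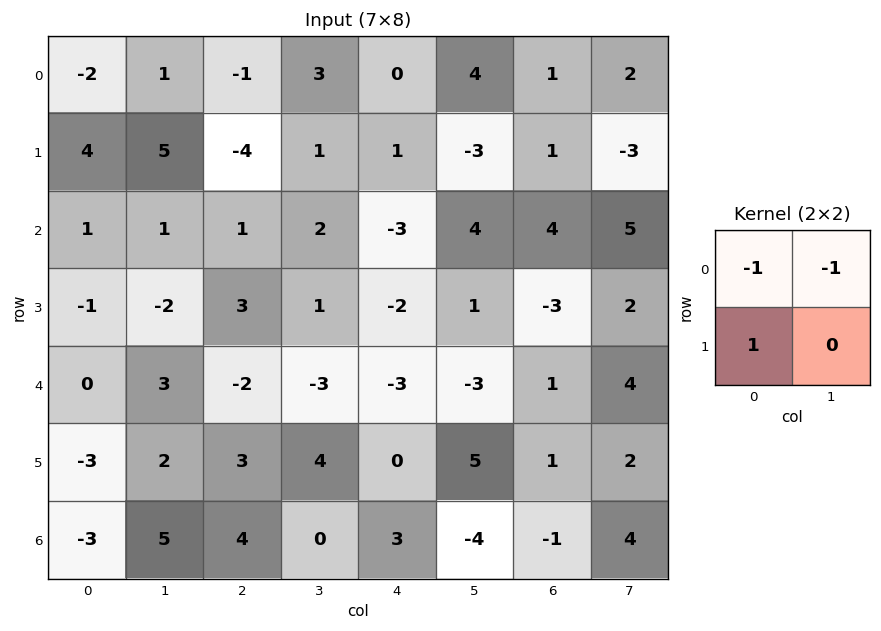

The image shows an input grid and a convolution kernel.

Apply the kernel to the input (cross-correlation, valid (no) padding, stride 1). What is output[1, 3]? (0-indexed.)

0

The receptive field on the input at this output position is [1 1 / 2 -3]. Elementwise product with the kernel and sum: 1·-1 + 1·-1 + 2·1.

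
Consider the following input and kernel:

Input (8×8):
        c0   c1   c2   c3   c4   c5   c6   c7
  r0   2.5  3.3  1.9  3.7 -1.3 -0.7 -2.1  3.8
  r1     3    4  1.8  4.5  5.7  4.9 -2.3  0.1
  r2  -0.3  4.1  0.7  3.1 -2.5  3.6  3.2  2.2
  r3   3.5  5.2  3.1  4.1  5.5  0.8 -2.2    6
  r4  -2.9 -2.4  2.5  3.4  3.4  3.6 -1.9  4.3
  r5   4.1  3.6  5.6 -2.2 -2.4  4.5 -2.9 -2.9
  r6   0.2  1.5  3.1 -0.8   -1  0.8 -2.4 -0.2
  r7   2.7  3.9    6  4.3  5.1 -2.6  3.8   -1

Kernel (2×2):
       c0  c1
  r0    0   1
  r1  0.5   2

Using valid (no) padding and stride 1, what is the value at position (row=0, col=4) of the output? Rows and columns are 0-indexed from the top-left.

The receptive field on the input at this output position is [-1.3 -0.7 / 5.7 4.9]. Elementwise product with the kernel and sum: -0.7·1 + 5.7·0.5 + 4.9·2.

11.95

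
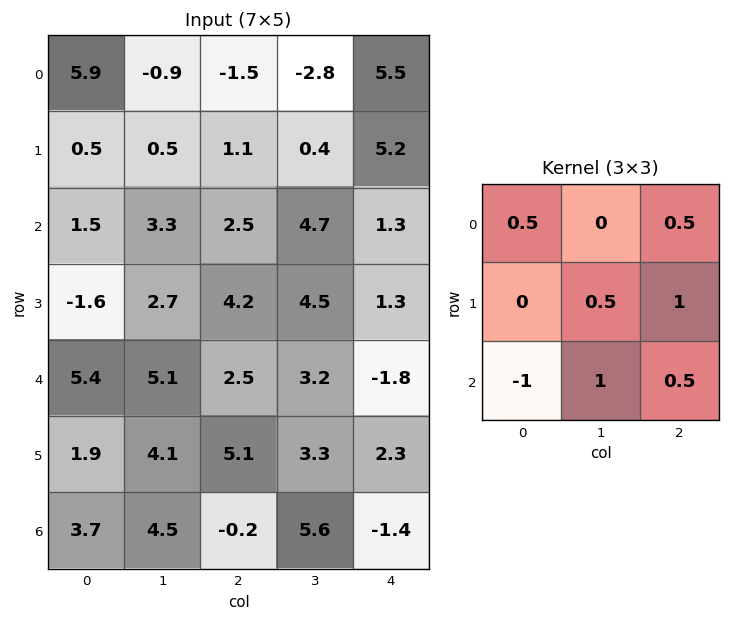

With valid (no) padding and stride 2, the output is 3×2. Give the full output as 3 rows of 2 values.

Output[0,0]: The receptive field on the input at this output position is [5.9 -0.9 -1.5 / 0.5 0.5 1.1 / 1.5 3.3 2.5]. Elementwise product with the kernel and sum: 5.9·0.5 + -1.5·0.5 + 0.5·0.5 + 1.1·1 + 1.5·-1 + 3.3·1 + 2.5·0.5.
Output[0,1]: The receptive field on the input at this output position is [-1.5 -2.8 5.5 / 1.1 0.4 5.2 / 2.5 4.7 1.3]. Elementwise product with the kernel and sum: -1.5·0.5 + 5.5·0.5 + 0.4·0.5 + 5.2·1 + 2.5·-1 + 4.7·1 + 1.3·0.5.

6.6 10.25
8.5 5.25
11.8 9.4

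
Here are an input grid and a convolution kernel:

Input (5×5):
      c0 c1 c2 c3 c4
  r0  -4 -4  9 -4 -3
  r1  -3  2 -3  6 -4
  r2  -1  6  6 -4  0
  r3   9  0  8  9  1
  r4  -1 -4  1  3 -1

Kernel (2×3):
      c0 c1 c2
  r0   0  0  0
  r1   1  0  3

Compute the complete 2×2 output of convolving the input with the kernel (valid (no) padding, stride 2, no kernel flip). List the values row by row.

Output[0,0]: The receptive field on the input at this output position is [-4 -4 9 / -3 2 -3]. Elementwise product with the kernel and sum: -3·1 + -3·3.

-12 -15
33 11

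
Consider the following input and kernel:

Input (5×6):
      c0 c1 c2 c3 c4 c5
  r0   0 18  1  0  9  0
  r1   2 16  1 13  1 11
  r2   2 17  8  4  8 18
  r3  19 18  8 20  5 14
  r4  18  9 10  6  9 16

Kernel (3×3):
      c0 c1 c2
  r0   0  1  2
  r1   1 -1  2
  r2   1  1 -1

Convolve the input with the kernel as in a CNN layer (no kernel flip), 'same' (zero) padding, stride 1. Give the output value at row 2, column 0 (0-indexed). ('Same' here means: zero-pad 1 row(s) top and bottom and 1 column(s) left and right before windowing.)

The receptive field on the zero-padded input at this output position is [0 2 16 / 0 2 17 / 0 19 18]. Elementwise product with the kernel and sum: 2·1 + 16·2 + 0·1 + 2·-1 + 17·2 + 0·1 + 19·1 + 18·-1.

67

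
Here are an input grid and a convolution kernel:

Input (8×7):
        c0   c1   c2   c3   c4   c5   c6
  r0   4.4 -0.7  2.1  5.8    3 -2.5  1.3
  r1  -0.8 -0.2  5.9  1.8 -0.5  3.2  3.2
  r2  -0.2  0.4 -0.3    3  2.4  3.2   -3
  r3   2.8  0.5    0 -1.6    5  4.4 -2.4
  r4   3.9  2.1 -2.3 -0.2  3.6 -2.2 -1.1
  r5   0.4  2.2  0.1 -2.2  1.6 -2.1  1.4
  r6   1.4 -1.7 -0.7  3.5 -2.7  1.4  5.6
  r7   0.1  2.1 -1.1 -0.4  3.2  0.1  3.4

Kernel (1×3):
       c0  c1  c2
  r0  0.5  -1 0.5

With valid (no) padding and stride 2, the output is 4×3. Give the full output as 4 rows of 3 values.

Output[0,0]: The receptive field on the input at this output position is [4.4 -0.7 2.1]. Elementwise product with the kernel and sum: 4.4·0.5 + -0.7·-1 + 2.1·0.5.
Output[0,1]: The receptive field on the input at this output position is [2.1 5.8 3]. Elementwise product with the kernel and sum: 2.1·0.5 + 5.8·-1 + 3·0.5.

3.95 -3.25 4.65
-0.65 -1.95 -3.5
-1.3 0.85 3.45
2.05 -5.2 0.05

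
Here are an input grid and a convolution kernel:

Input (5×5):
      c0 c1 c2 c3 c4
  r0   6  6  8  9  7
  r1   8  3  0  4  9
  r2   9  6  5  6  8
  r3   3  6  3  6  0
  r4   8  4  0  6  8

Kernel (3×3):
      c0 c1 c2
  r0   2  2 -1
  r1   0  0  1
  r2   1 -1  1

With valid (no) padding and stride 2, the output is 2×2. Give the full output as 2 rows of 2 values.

Output[0,0]: The receptive field on the input at this output position is [6 6 8 / 8 3 0 / 9 6 5]. Elementwise product with the kernel and sum: 6·2 + 6·2 + 8·-1 + 0·1 + 9·1 + 6·-1 + 5·1.
Output[0,1]: The receptive field on the input at this output position is [8 9 7 / 0 4 9 / 5 6 8]. Elementwise product with the kernel and sum: 8·2 + 9·2 + 7·-1 + 9·1 + 5·1 + 6·-1 + 8·1.

24 43
32 16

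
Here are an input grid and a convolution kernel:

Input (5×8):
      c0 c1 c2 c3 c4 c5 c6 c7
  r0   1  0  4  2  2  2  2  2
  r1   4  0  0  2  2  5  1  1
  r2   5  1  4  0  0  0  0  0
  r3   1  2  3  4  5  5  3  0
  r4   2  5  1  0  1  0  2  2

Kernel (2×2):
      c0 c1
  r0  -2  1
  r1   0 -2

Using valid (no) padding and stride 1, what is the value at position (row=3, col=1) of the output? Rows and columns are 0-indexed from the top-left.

The receptive field on the input at this output position is [2 3 / 5 1]. Elementwise product with the kernel and sum: 2·-2 + 3·1 + 1·-2.

-3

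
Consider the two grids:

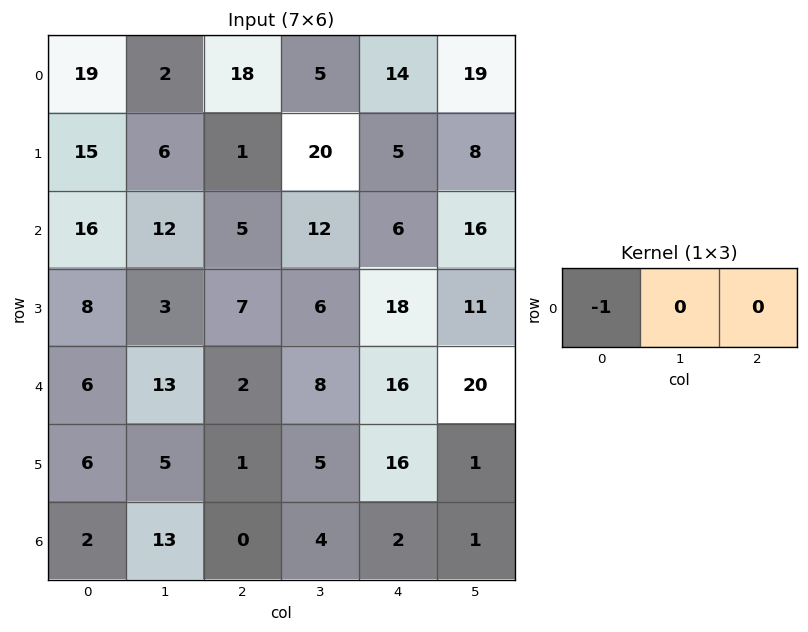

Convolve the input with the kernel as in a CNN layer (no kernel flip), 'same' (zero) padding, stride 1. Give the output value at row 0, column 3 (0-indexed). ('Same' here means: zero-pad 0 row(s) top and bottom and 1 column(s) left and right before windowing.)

-18

The receptive field on the zero-padded input at this output position is [18 5 14]. Elementwise product with the kernel and sum: 18·-1.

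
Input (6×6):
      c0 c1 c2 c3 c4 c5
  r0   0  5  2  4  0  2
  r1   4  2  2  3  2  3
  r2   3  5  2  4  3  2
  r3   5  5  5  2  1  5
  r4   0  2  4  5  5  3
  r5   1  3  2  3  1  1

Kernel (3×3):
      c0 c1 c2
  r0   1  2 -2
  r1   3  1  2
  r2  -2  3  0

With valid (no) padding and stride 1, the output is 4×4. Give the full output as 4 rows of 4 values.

Output[0,0]: The receptive field on the input at this output position is [0 5 2 / 4 2 2 / 3 5 2]. Elementwise product with the kernel and sum: 0·1 + 5·2 + 2·-2 + 4·3 + 2·1 + 2·2 + 3·-2 + 5·3.

33 11 31 18
27 30 16 19
45 33 30 28
22 31 39 17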